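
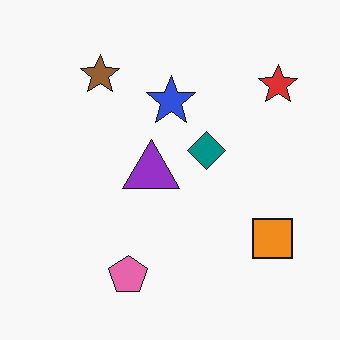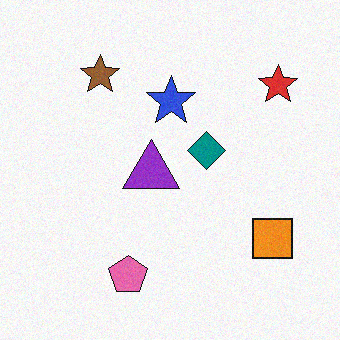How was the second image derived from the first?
The image was degraded with light additive noise.

Random speckle covers the whole image, including the flat background.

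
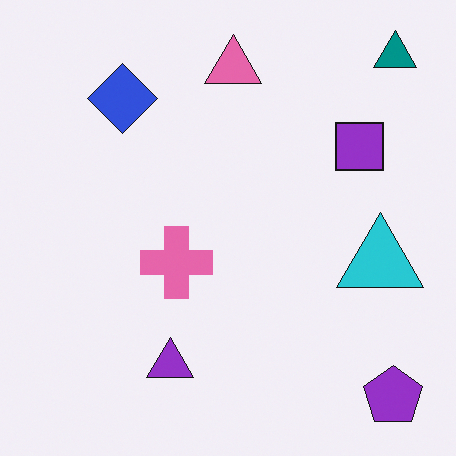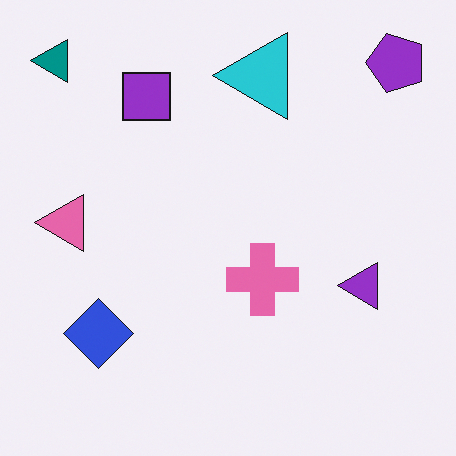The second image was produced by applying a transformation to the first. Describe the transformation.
The second image is the first rotated 90° counter-clockwise.

The teal triangle sits in the top-right of the first image and the top-left of the second — consistent with a whole-image 90° counter-clockwise rotation.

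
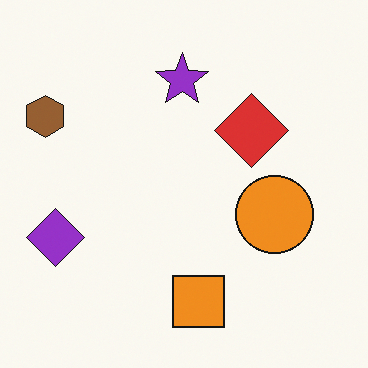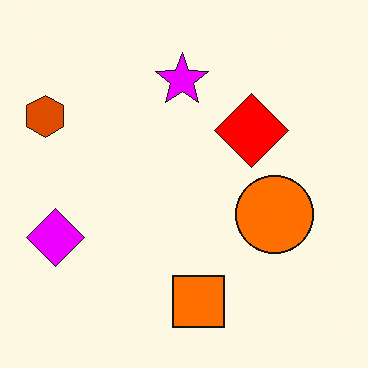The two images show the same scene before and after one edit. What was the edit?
The second image is the first made much more vivid (saturation change).

All colors are more vivid — a global saturation change.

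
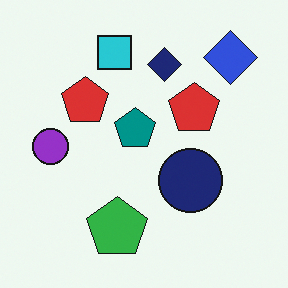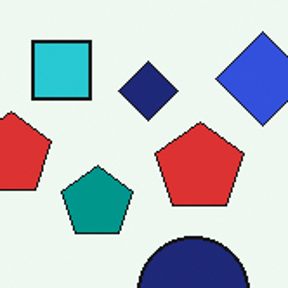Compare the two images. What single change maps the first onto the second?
The image was cropped tightly and scaled back up.

The visible shapes are larger and the field of view is narrower; shapes near the original edges may be partly or wholly outside the frame — a crop-and-rescale.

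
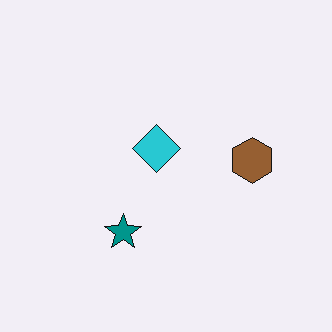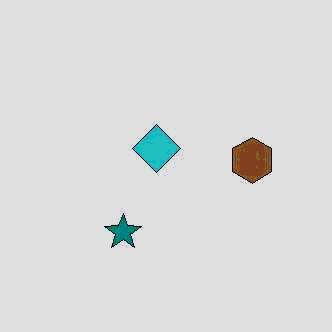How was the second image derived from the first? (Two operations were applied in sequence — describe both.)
Given moderate JPEG compression, then moderately posterized.

Blocky 8×8 compression artifacts appear around shape edges and the flat background shows ringing — characteristic JPEG degradation. Each flat color has snapped to a coarser quantized level — most visibly, the near-white background has dropped to a flat grey.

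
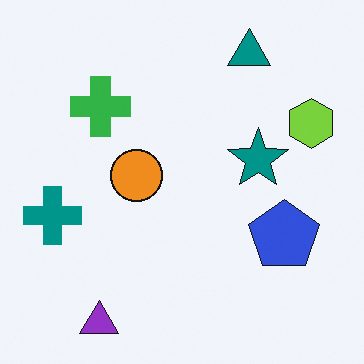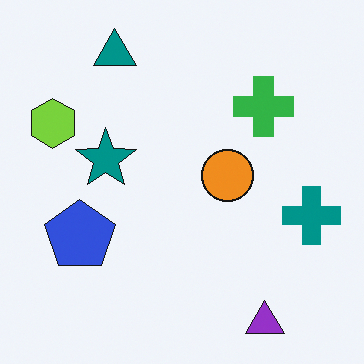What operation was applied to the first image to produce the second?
The transformation is: flipped horizontally (left ↔ right).

The teal cross is in the left of the first image and the right of the second — shapes on opposite sides of the vertical midline have swapped in a mirror flip.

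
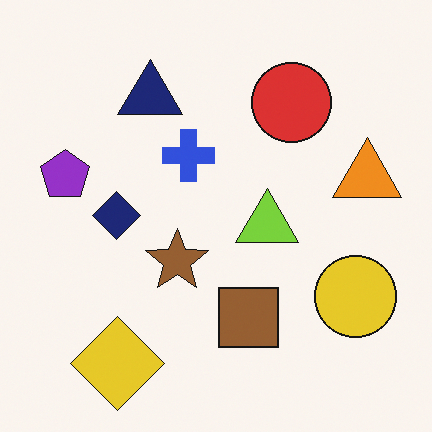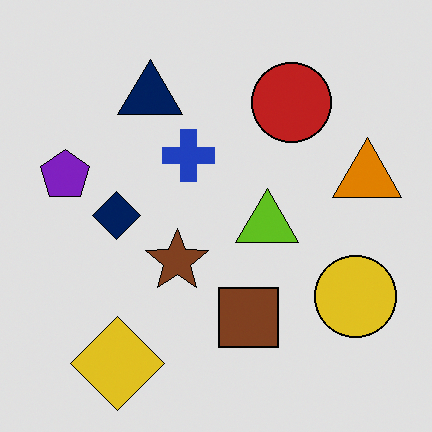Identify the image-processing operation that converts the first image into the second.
The transformation is: posterized to a reduced palette.

Each flat color has snapped to a coarser quantized level — most visibly, the near-white background has dropped to a flat grey.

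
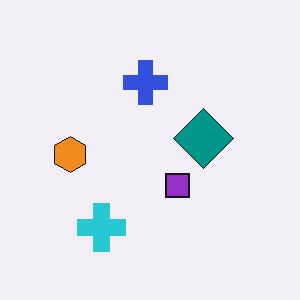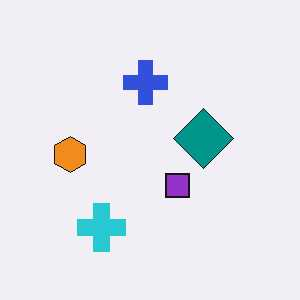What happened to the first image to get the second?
The second image is the first given moderate JPEG compression.

Blocky 8×8 compression artifacts appear around shape edges and the flat background shows ringing — characteristic JPEG degradation.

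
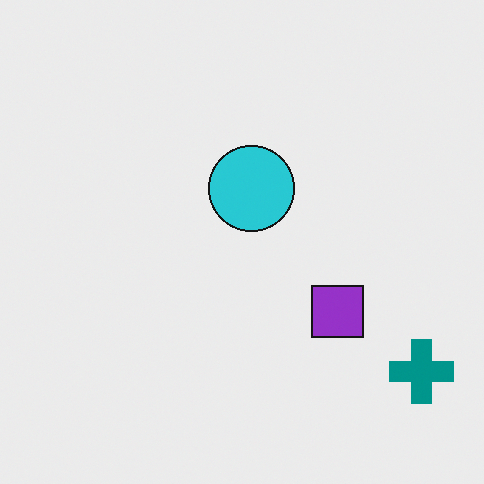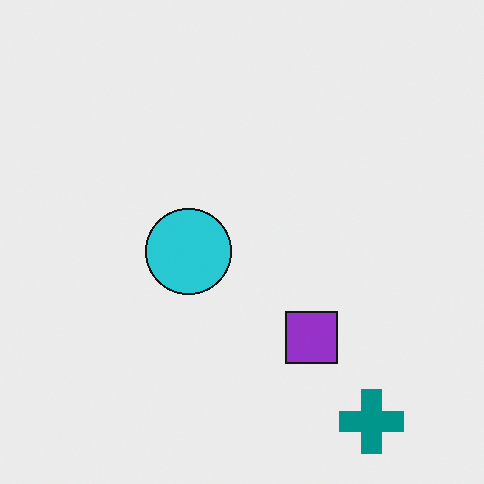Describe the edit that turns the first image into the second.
The image was transposed (reflected across the top-left ↔ bottom-right diagonal).

Shapes have swapped their row and column positions — what was in the top-right is now in the bottom-left — a diagonal reflection.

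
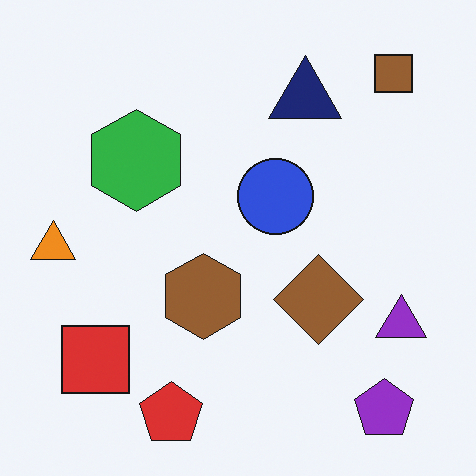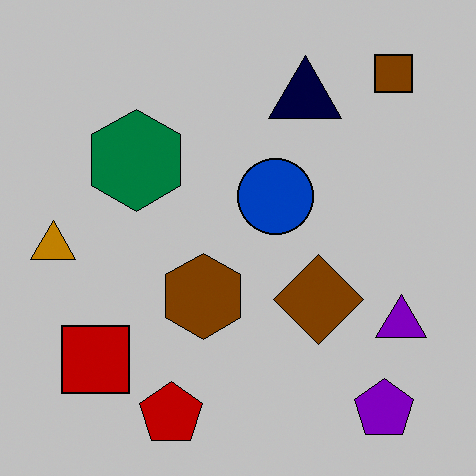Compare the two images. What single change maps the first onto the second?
The second image is the first aggressively posterized.

Each flat color has snapped to a coarser quantized level — most visibly, the near-white background has dropped to a flat grey.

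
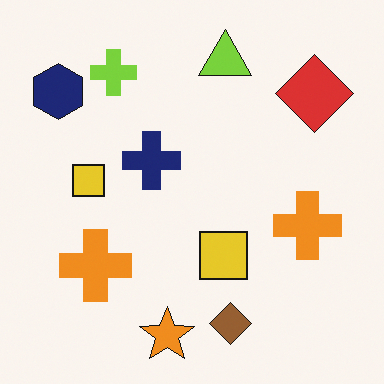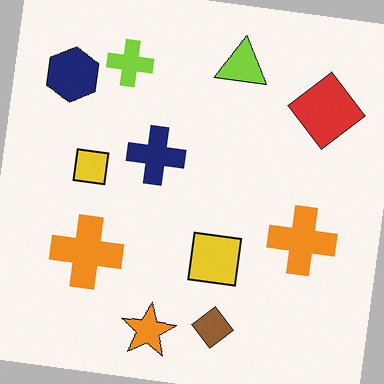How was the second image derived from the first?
The image was rotated clockwise by a few degrees.

Every shape is tilted by the same angle and the image corners show triangular fill wedges — a whole-image rotation by a non-right angle.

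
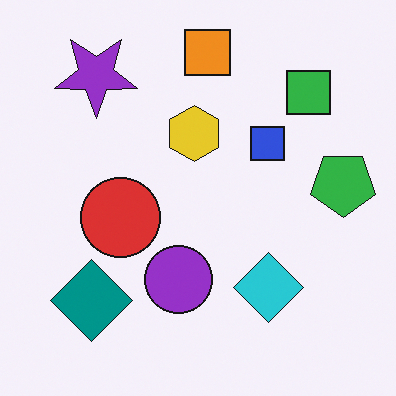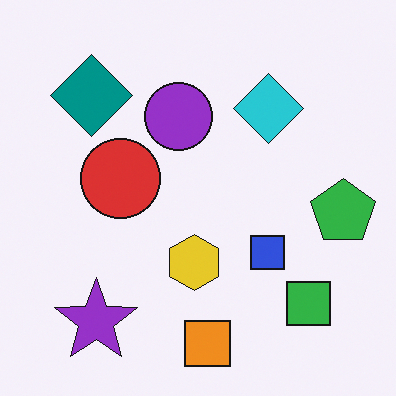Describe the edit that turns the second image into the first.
This is the original image flipped vertically (top ↔ bottom).

The orange square is in the bottom of the second image and the top of the first — shapes on opposite sides of the horizontal midline have swapped in a mirror flip.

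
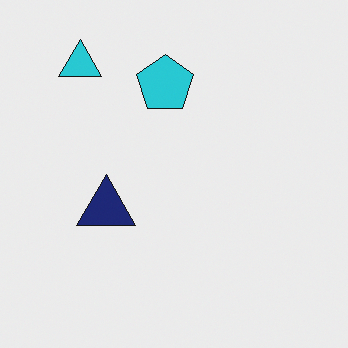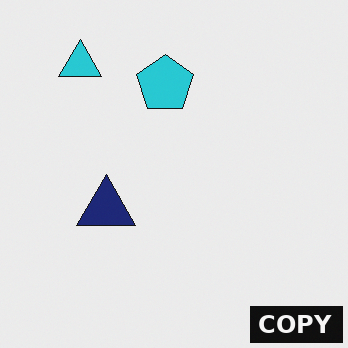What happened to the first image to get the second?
The image was watermarked with the text "COPY" in the lower-right corner.

A dark label reading "COPY" appears in the lower-right corner.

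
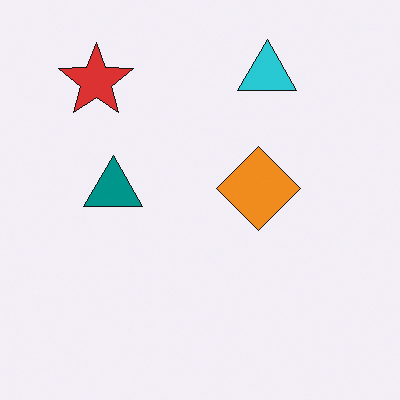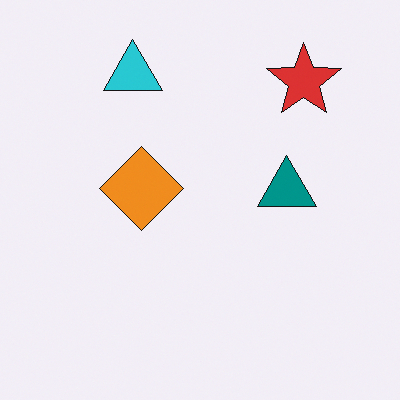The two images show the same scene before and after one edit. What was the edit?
The image was flipped horizontally (left ↔ right).

The red star is in the top-left of the first image and the top-right of the second — shapes on opposite sides of the vertical midline have swapped in a mirror flip.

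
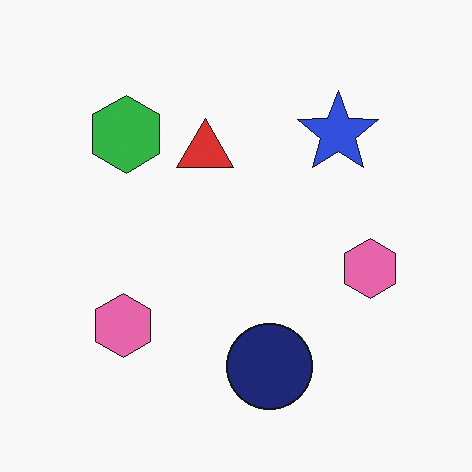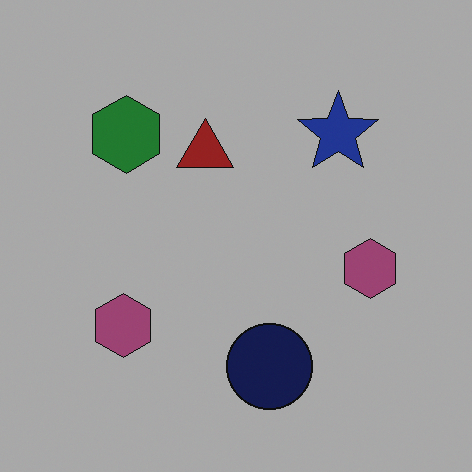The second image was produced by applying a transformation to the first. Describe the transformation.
The second image is the first noticeably darkened.

Every pixel — background and shapes alike — is uniformly darkened.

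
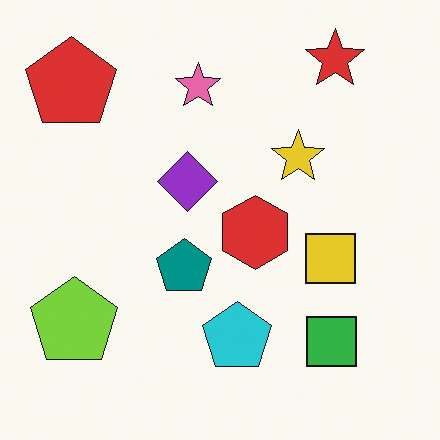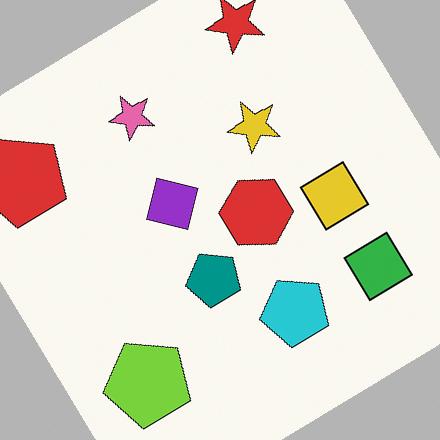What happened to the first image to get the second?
This is the original image rotated counter-clockwise by a large amount — several tens of degrees.

Every shape is tilted by the same angle and the image corners show triangular fill wedges — a whole-image rotation by a non-right angle.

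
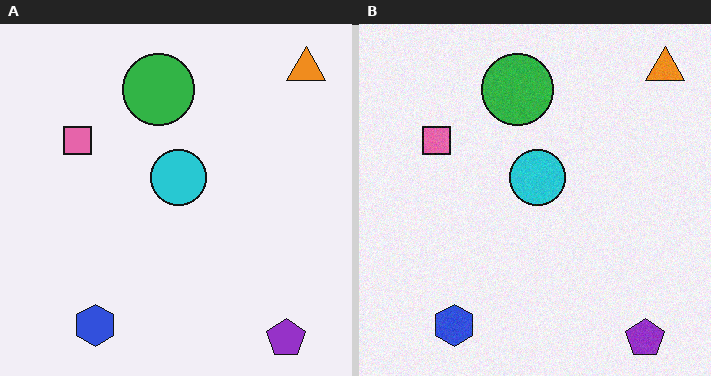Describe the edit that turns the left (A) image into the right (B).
The image was degraded with a light layer of grain.

Random speckle covers the whole image, including the flat background.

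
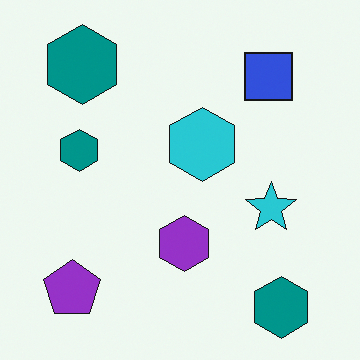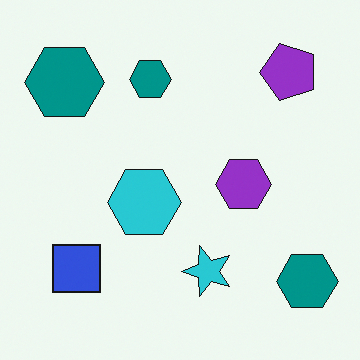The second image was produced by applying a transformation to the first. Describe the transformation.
It was transposed (reflected across the top-left ↔ bottom-right diagonal).

Shapes have swapped their row and column positions — what was in the top-right is now in the bottom-left — a diagonal reflection.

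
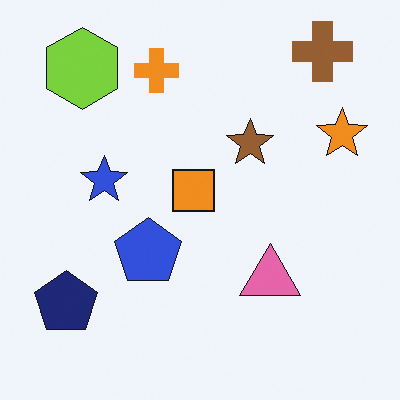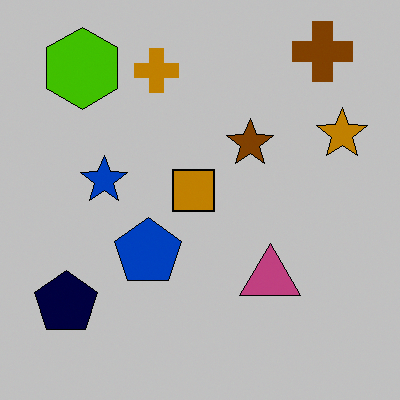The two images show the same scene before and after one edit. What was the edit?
This is the original image heavily posterized to just a handful of flat colors.

Each flat color has snapped to a coarser quantized level — most visibly, the near-white background has dropped to a flat grey.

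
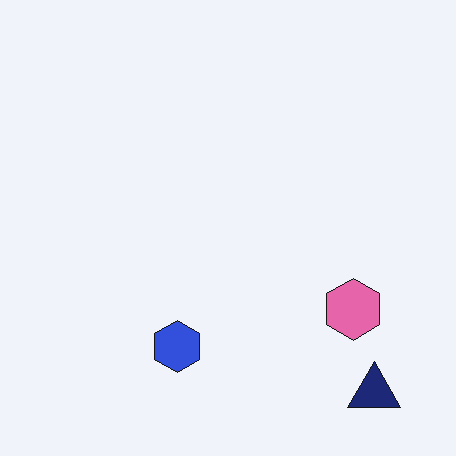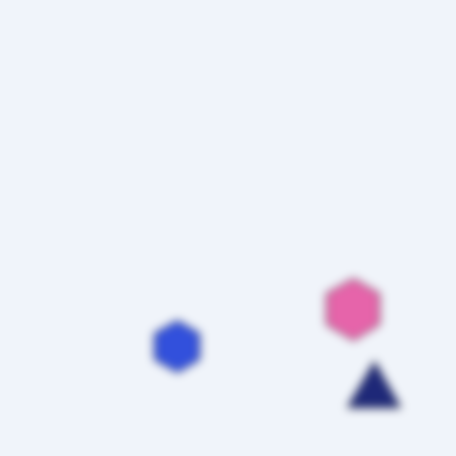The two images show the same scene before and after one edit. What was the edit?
The image was moderately blurred.

Shape edges and outlines are uniformly softened across the whole image.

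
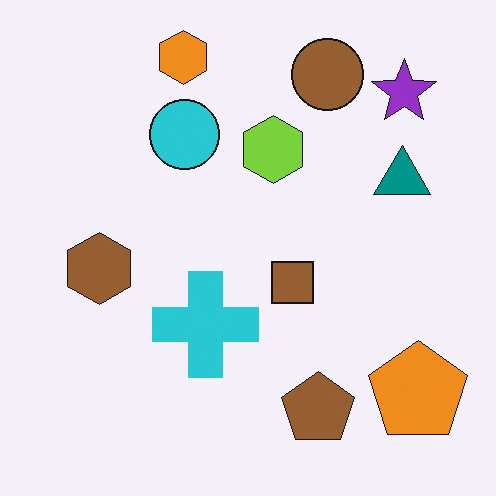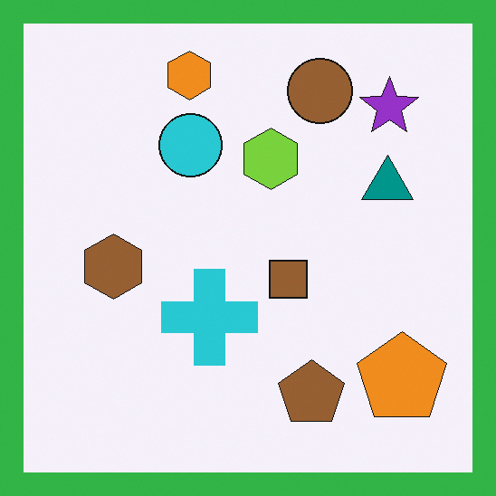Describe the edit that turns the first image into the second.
This is the original image framed with a green border.

A solid green frame runs around the edge of the second image, with the content slightly shrunk inside it.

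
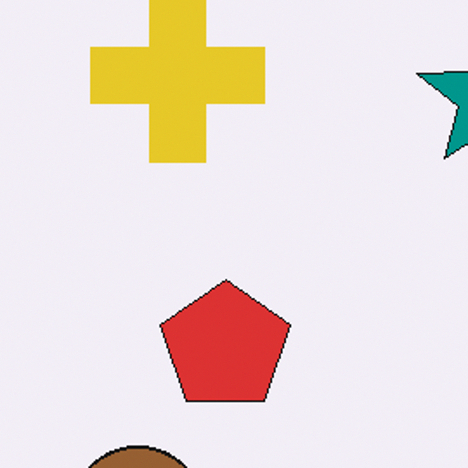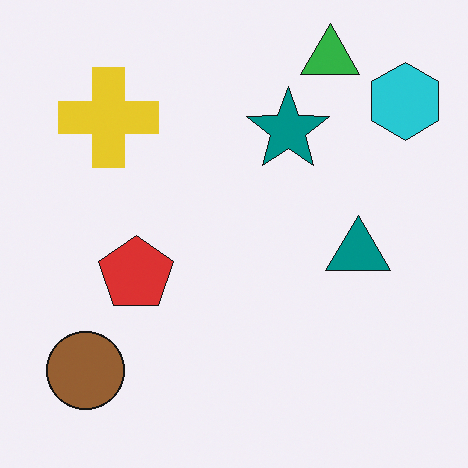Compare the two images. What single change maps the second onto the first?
The transformation is: cropped tightly and scaled back up.

The visible shapes are larger and the field of view is narrower; shapes near the original edges may be partly or wholly outside the frame — a crop-and-rescale.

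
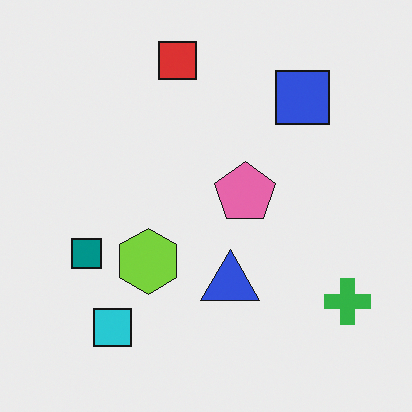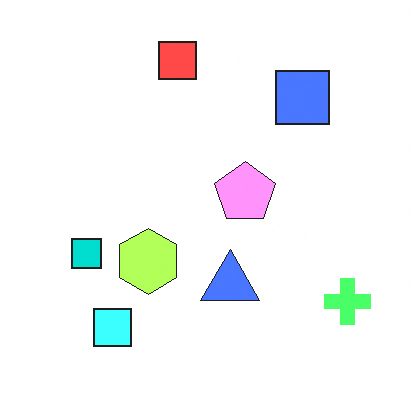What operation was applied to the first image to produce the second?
Brightened a lot.

Every pixel — background and shapes alike — is uniformly brightened.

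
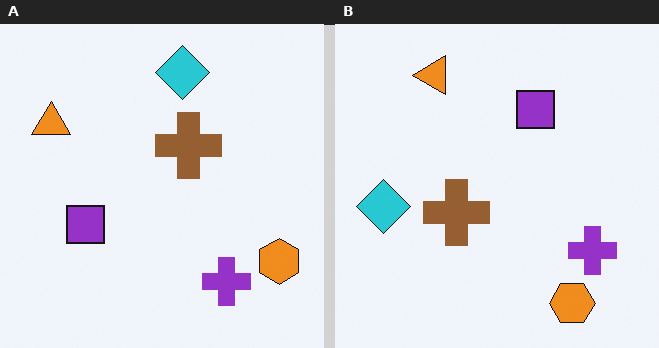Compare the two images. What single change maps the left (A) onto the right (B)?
Transposed (reflected across the top-left ↔ bottom-right diagonal).

Shapes have swapped their row and column positions — what was in the top-right is now in the bottom-left — a diagonal reflection.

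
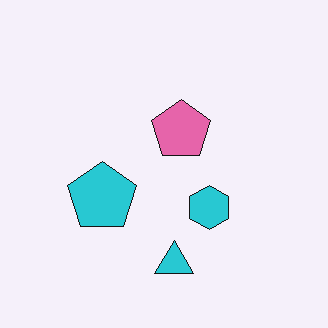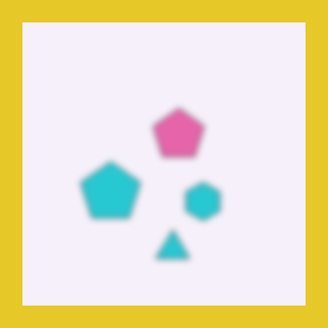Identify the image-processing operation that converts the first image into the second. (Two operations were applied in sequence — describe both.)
The image was noticeably gaussian-blurred, then framed with a yellow border.

Shape edges and outlines are uniformly softened across the whole image. A solid yellow frame runs around the edge of the second image, with the content slightly shrunk inside it.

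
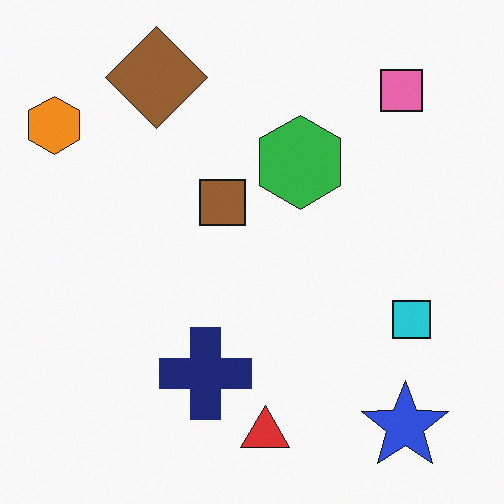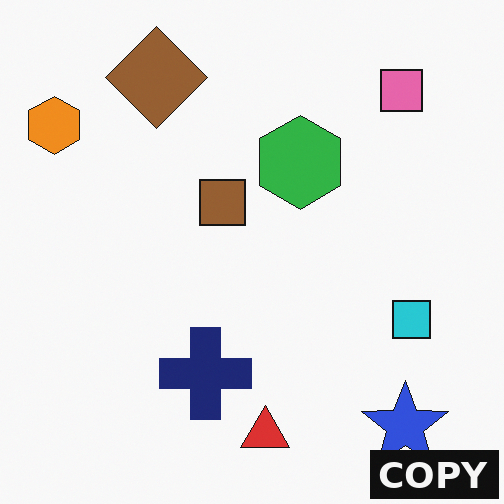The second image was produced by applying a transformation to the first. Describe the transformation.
It was watermarked with the text "COPY" in the lower-right corner.

A dark label reading "COPY" appears in the lower-right corner.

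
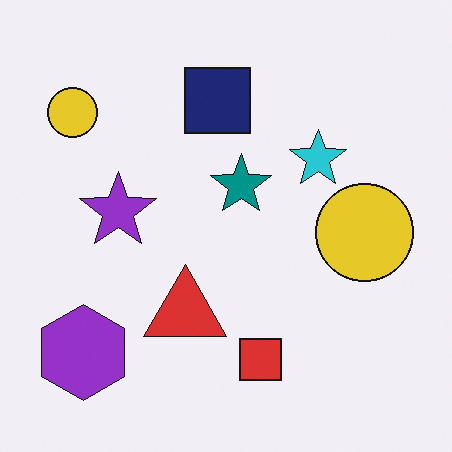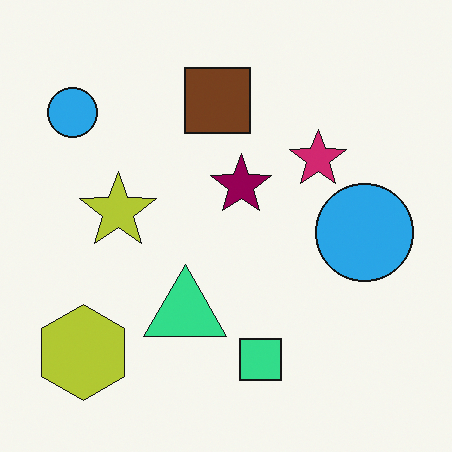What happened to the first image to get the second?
Hue-shifted by a moderate amount.

Every shape's color has rotated by the same amount around the hue wheel — a uniform hue shift.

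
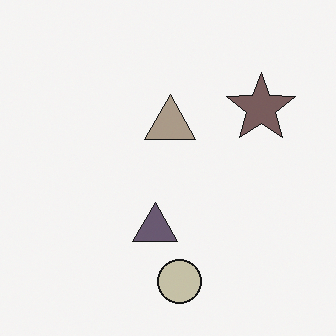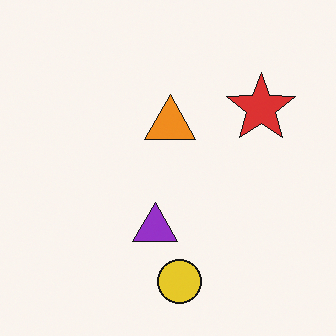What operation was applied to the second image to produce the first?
The first image is the second made much more muted (saturation change).

All colors are more muted and greyish — a global saturation change.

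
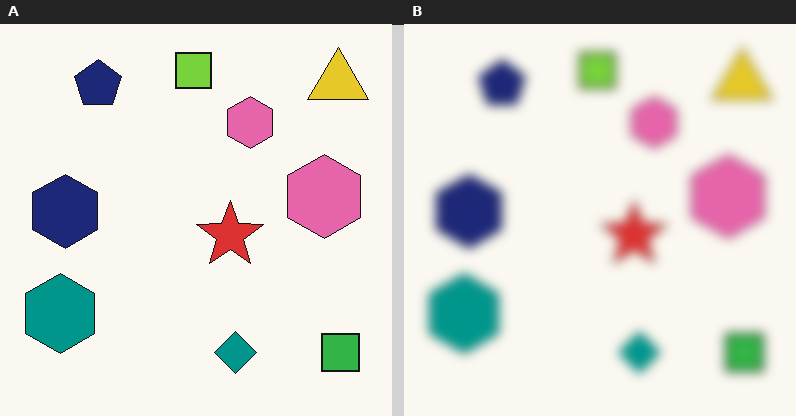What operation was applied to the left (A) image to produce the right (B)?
It was strongly gaussian-blurred.

Shape edges and outlines are uniformly softened across the whole image.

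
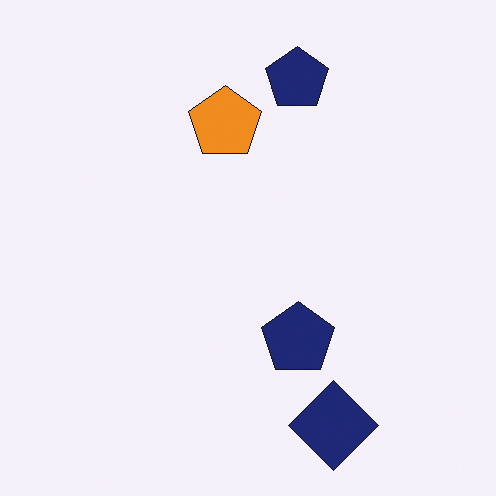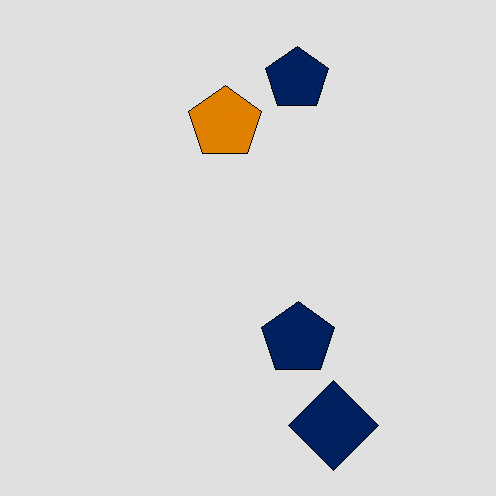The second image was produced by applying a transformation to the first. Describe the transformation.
Moderately posterized.

Each flat color has snapped to a coarser quantized level — most visibly, the near-white background has dropped to a flat grey.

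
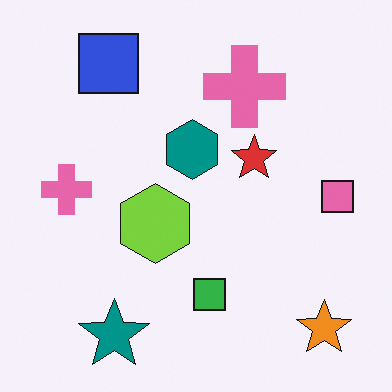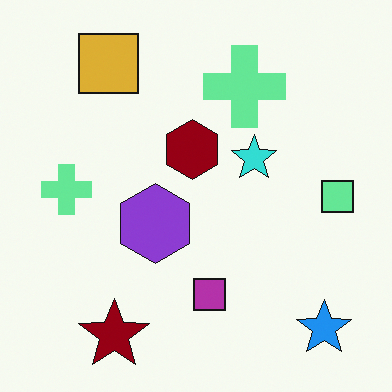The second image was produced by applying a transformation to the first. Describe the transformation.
The second image is the first hue-shifted by a large amount.

Every shape's color has rotated by the same amount around the hue wheel — a uniform hue shift.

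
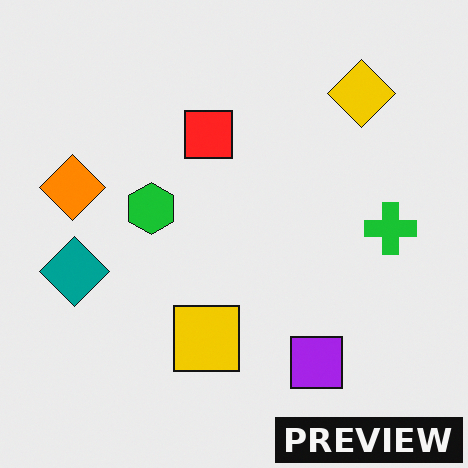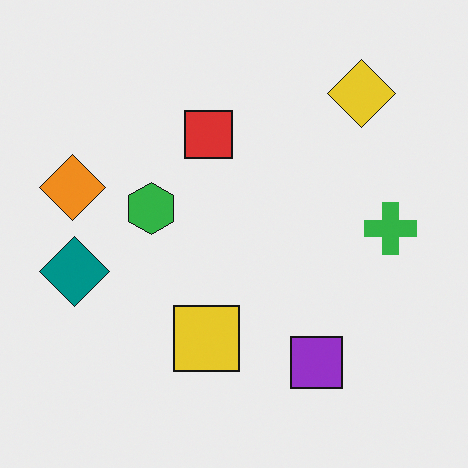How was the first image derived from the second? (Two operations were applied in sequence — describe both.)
Slightly oversaturated, then watermarked with the text "PREVIEW" in the lower-right corner.

All colors are more vivid — a global saturation change. A dark label reading "PREVIEW" appears in the lower-right corner.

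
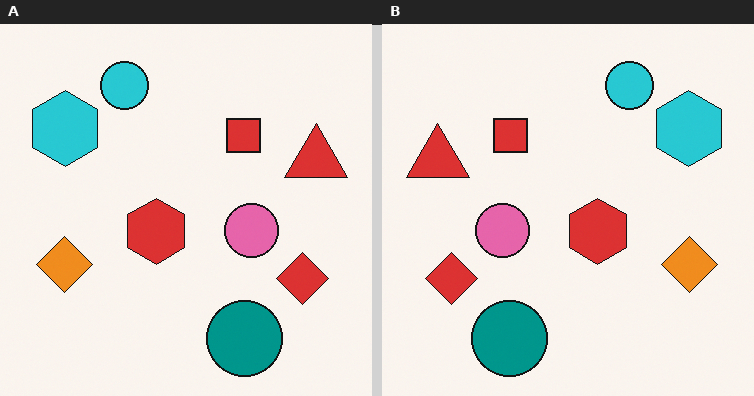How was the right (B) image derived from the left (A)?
This is the original image flipped horizontally (left ↔ right).

The red triangle is in the right of the left (A) image and the left of the right (B) — shapes on opposite sides of the vertical midline have swapped in a mirror flip.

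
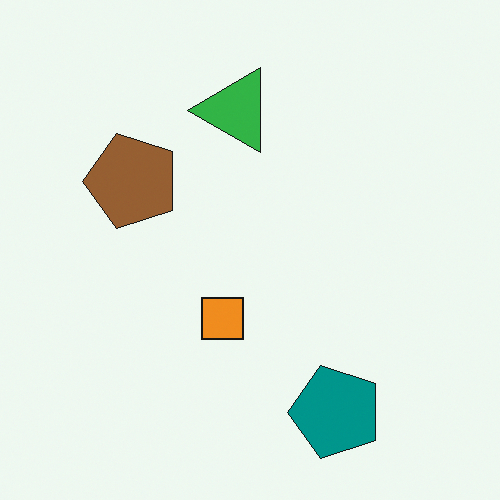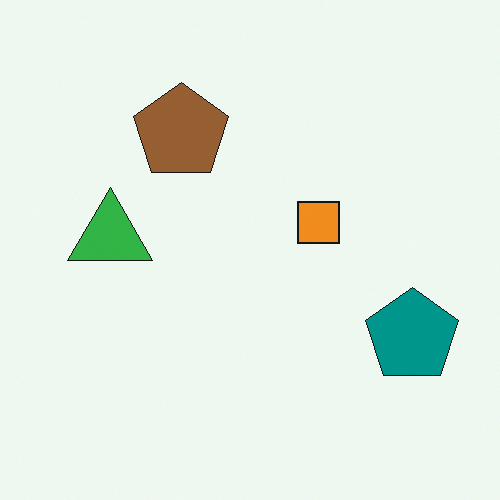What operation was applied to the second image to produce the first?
It was transposed (reflected across the top-left ↔ bottom-right diagonal).

Shapes have swapped their row and column positions — what was in the top-right is now in the bottom-left — a diagonal reflection.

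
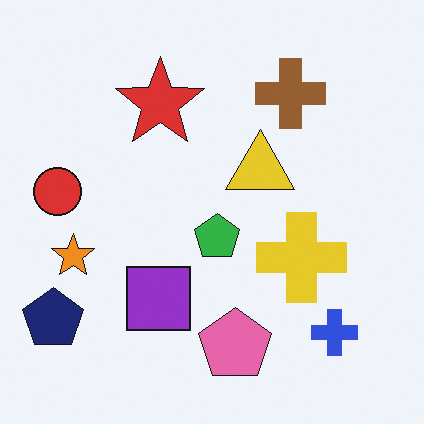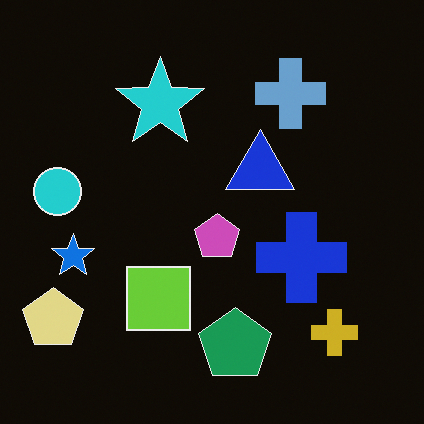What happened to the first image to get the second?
Color-inverted (negative).

The light background has become dark and every shape's color is its complement — a photographic negative.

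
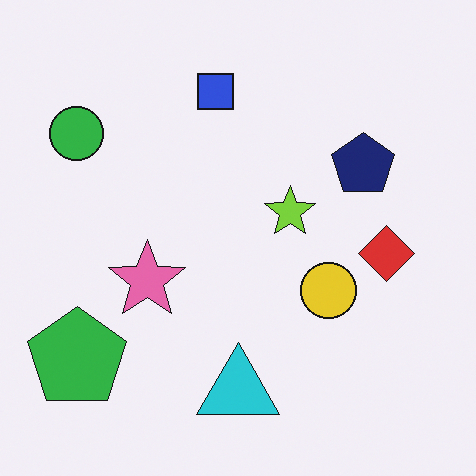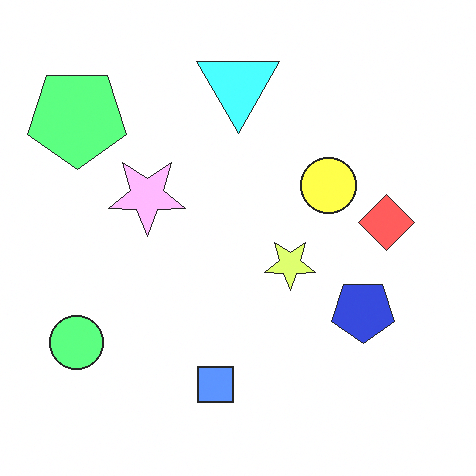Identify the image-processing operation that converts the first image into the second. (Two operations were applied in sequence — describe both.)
The transformation is: brightened a lot, then flipped vertically (top ↔ bottom).

Every pixel — background and shapes alike — is uniformly brightened. The cyan triangle is in the bottom of the first image and the top of the second — shapes on opposite sides of the horizontal midline have swapped in a mirror flip.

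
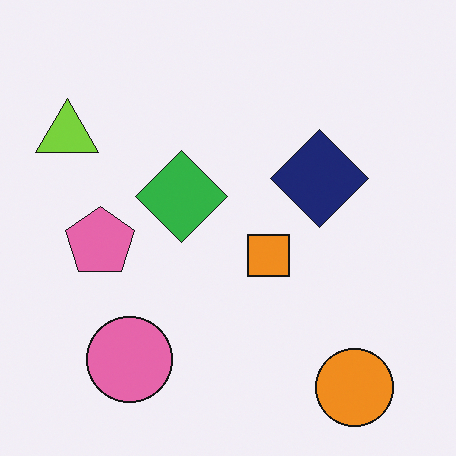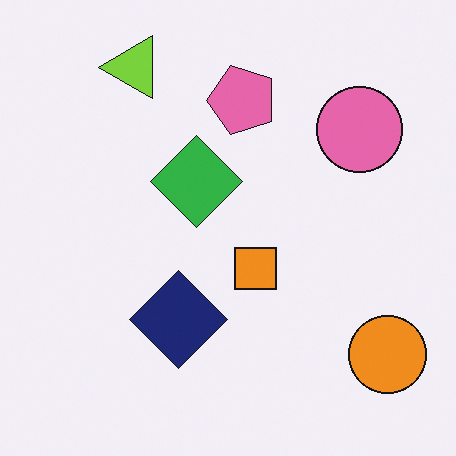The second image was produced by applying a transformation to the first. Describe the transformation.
The transformation is: transposed (reflected across the top-left ↔ bottom-right diagonal).

Shapes have swapped their row and column positions — what was in the top-right is now in the bottom-left — a diagonal reflection.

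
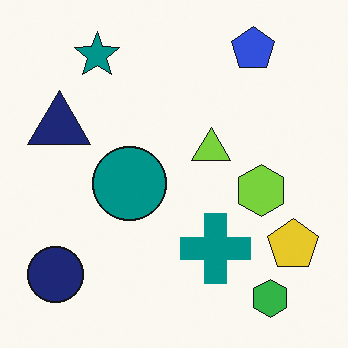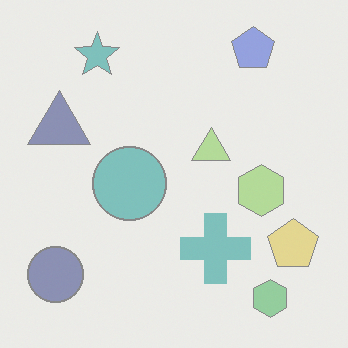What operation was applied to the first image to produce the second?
The image was washed out (contrast reduced).

Tones are pushed toward mid-grey across the whole image — a global contrast change.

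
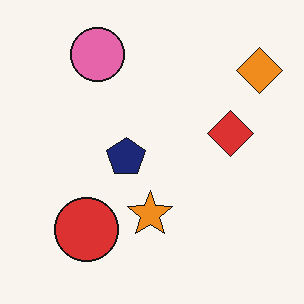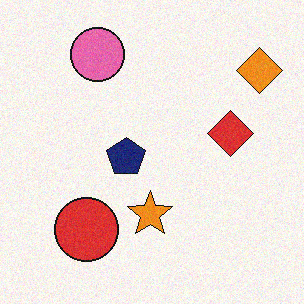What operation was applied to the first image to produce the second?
This is the original image degraded with light additive noise.

Random speckle covers the whole image, including the flat background.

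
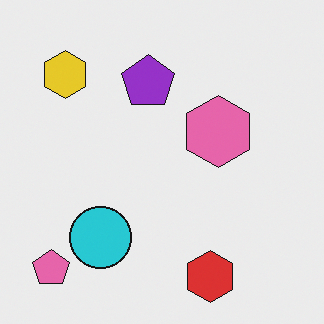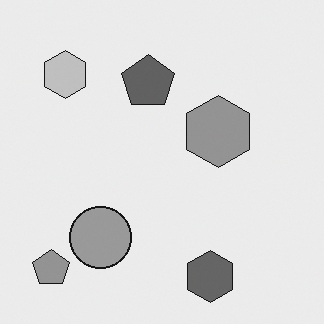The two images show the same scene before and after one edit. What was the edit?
The transformation is: converted to grayscale.

All color is removed — every shape is now a shade of grey.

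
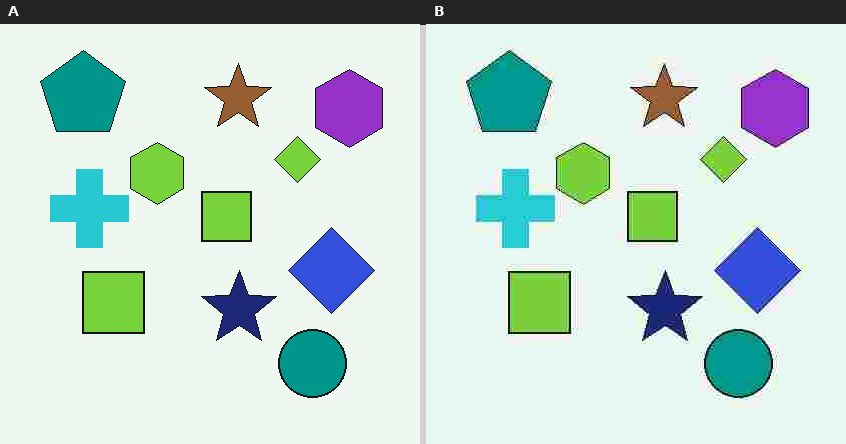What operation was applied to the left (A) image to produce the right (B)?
The image was degraded with heavy JPEG compression.

Blocky 8×8 compression artifacts appear around shape edges and the flat background shows ringing — characteristic JPEG degradation.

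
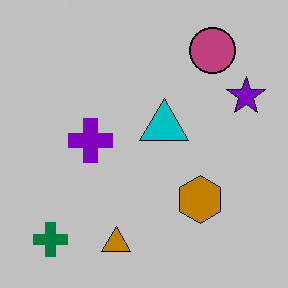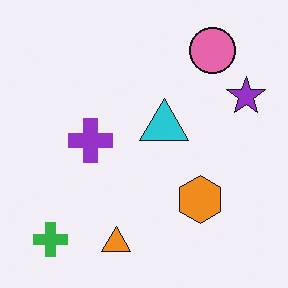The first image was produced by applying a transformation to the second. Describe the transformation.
It was aggressively posterized.

Each flat color has snapped to a coarser quantized level — most visibly, the near-white background has dropped to a flat grey.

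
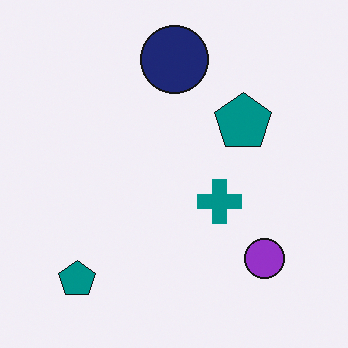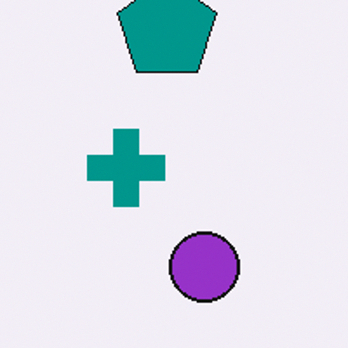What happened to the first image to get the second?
The second image is the first cropped tightly and scaled back up.

The visible shapes are larger and the field of view is narrower; shapes near the original edges may be partly or wholly outside the frame — a crop-and-rescale.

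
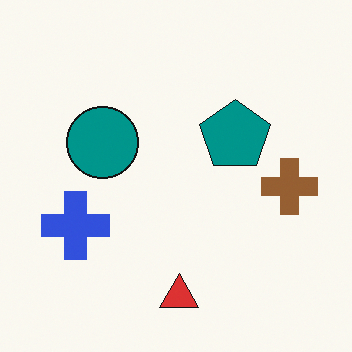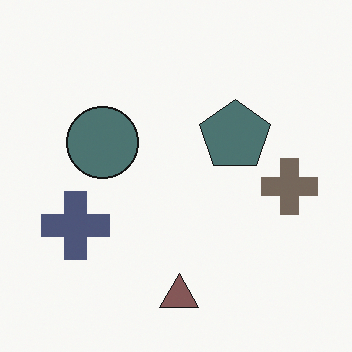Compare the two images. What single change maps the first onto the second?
This is the original image heavily desaturated.

All colors are more muted and greyish — a global saturation change.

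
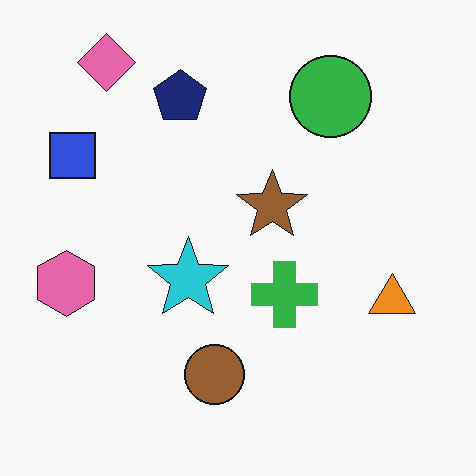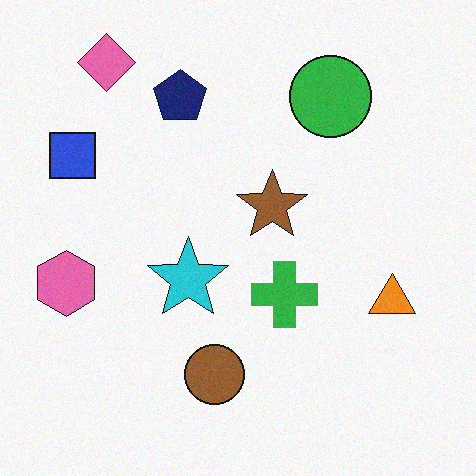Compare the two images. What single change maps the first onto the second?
It was degraded with a light layer of grain.

Random speckle covers the whole image, including the flat background.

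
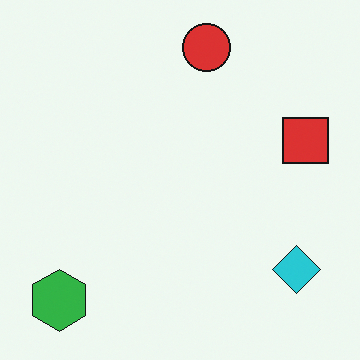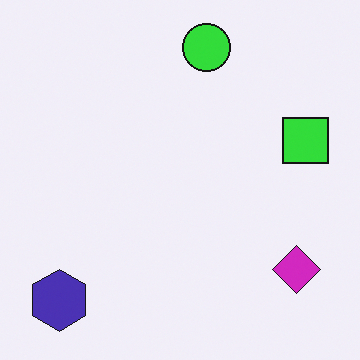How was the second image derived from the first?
This is the original image hue-shifted by a moderate amount.

Every shape's color has rotated by the same amount around the hue wheel — a uniform hue shift.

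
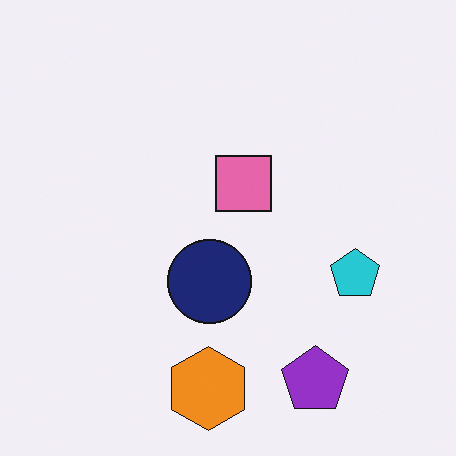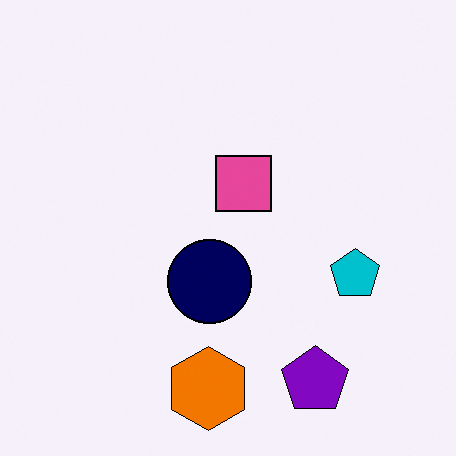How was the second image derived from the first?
It was given slightly increased contrast.

Tones are pushed away from mid-grey across the whole image — a global contrast change.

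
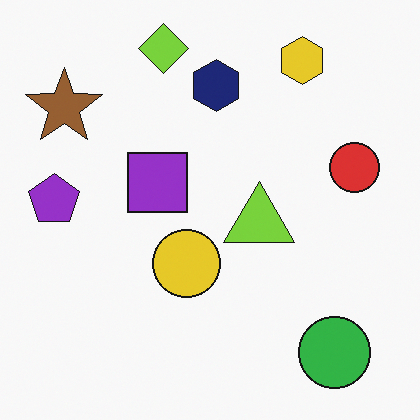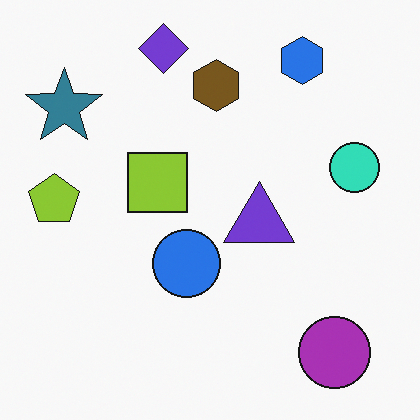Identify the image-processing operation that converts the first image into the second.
The transformation is: hue-shifted by a large amount.

Every shape's color has rotated by the same amount around the hue wheel — a uniform hue shift.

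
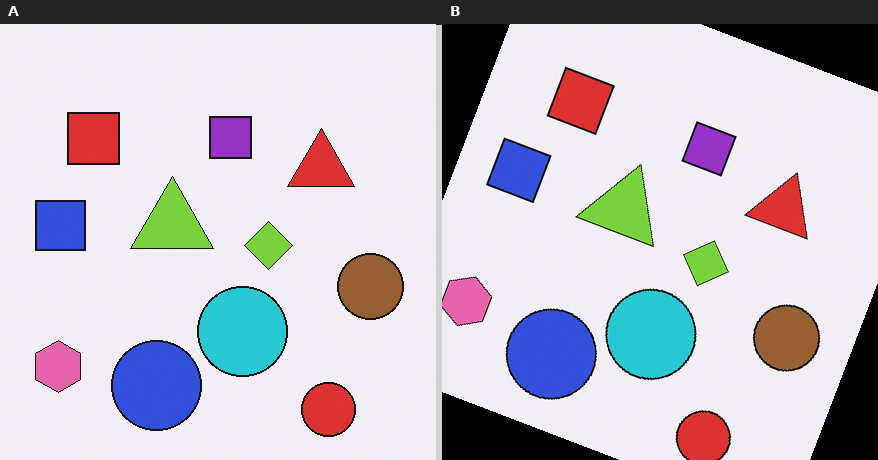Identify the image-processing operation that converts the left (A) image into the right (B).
It was rotated clockwise by a moderate amount.

Every shape is tilted by the same angle and the image corners show triangular fill wedges — a whole-image rotation by a non-right angle.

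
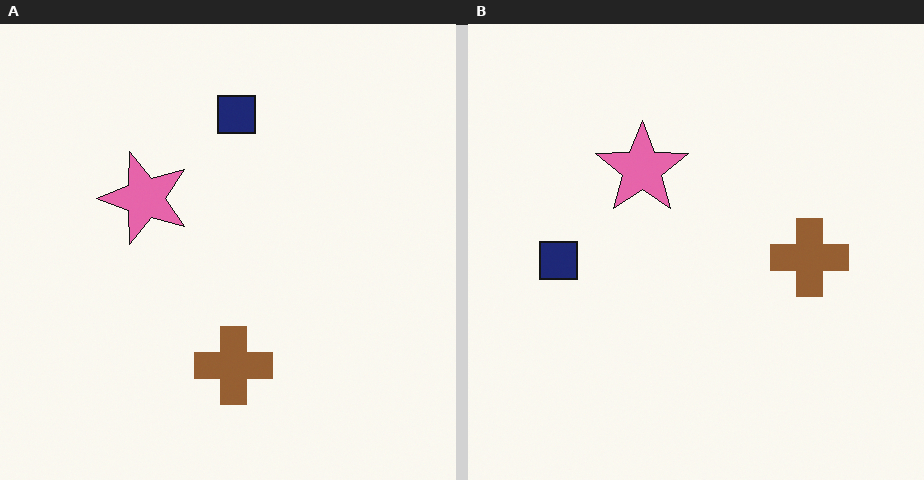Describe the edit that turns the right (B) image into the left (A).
It was transposed (reflected across the top-left ↔ bottom-right diagonal).

Shapes have swapped their row and column positions — what was in the top-right is now in the bottom-left — a diagonal reflection.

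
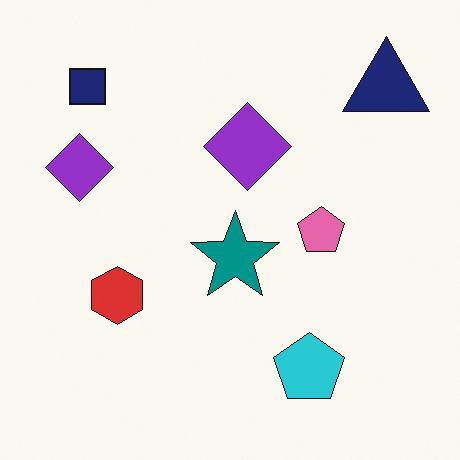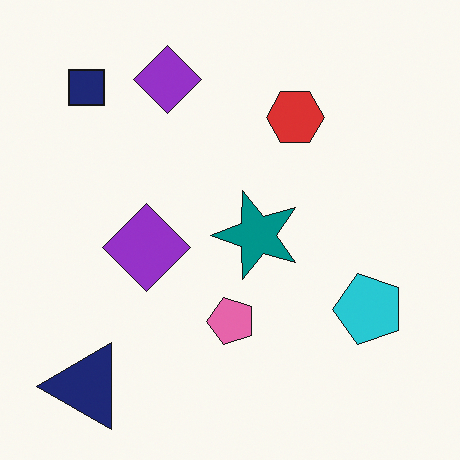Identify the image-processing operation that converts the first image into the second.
The transformation is: transposed (reflected across the top-left ↔ bottom-right diagonal).

Shapes have swapped their row and column positions — what was in the top-right is now in the bottom-left — a diagonal reflection.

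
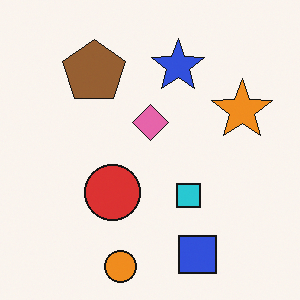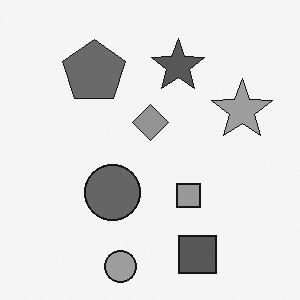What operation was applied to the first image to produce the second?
It was converted to grayscale.

All color is removed — every shape is now a shade of grey.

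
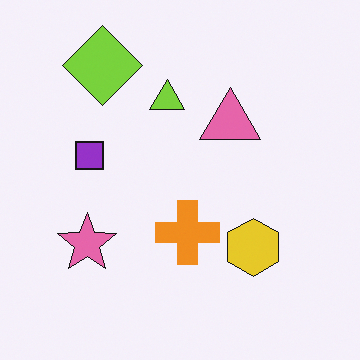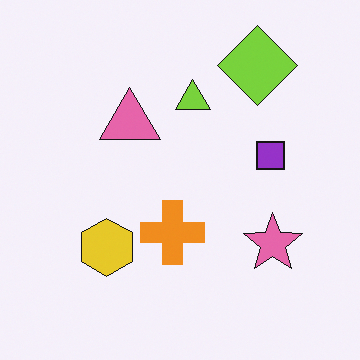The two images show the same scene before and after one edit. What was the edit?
The second image is the first flipped horizontally (left ↔ right).

The pink star is in the bottom-left of the first image and the bottom-right of the second — shapes on opposite sides of the vertical midline have swapped in a mirror flip.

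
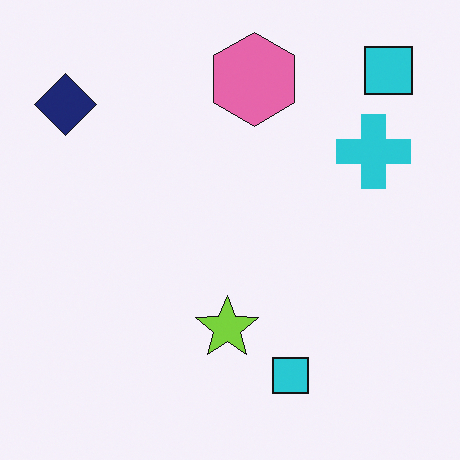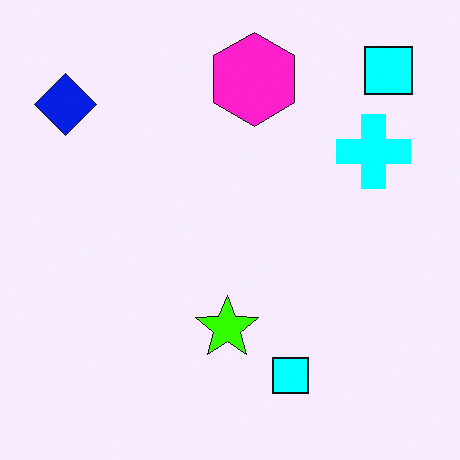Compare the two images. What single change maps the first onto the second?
The transformation is: heavily oversaturated.

All colors are more vivid — a global saturation change.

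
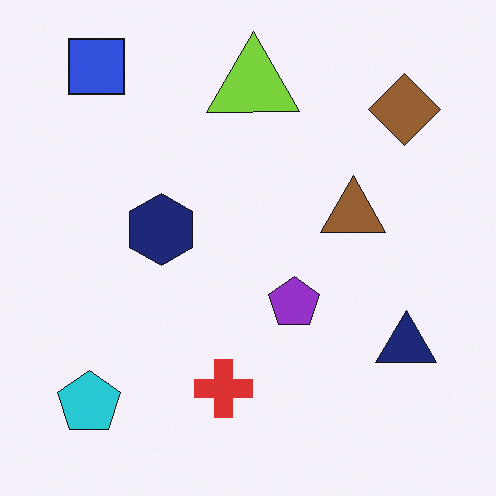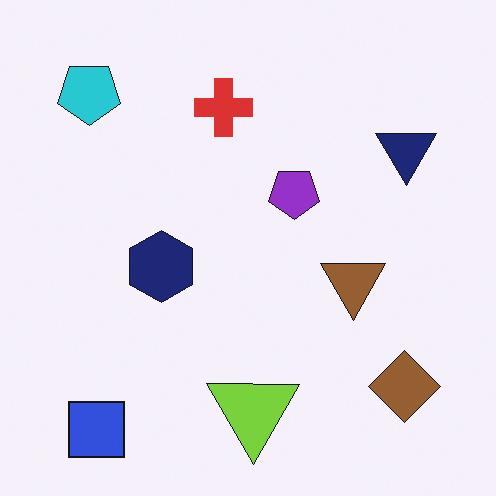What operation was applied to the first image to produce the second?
It was flipped vertically (top ↔ bottom).

The blue square is in the top-left of the first image and the bottom-left of the second — shapes on opposite sides of the horizontal midline have swapped in a mirror flip.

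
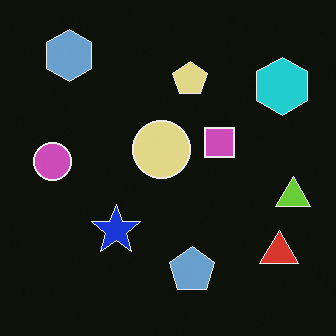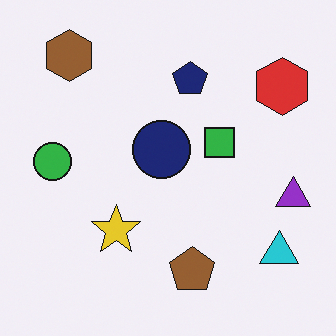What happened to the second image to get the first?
The first image is the second color-inverted (negative).

The light background has become dark and every shape's color is its complement — a photographic negative.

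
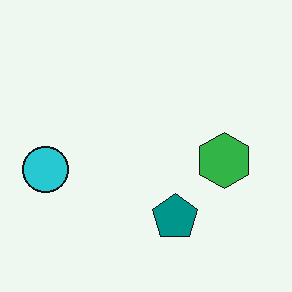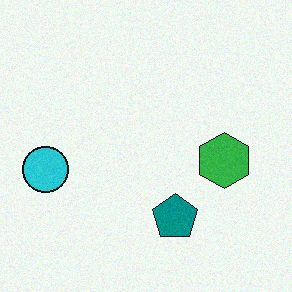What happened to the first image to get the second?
This is the original image degraded with a light layer of grain.

Random speckle covers the whole image, including the flat background.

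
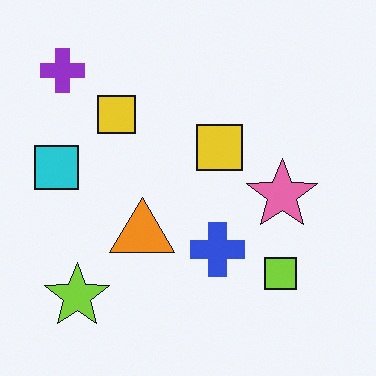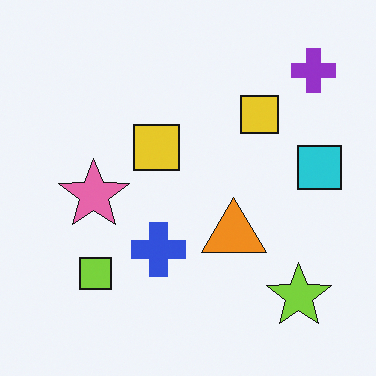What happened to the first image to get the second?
The transformation is: flipped horizontally (left ↔ right).

The cyan square is in the left of the first image and the right of the second — shapes on opposite sides of the vertical midline have swapped in a mirror flip.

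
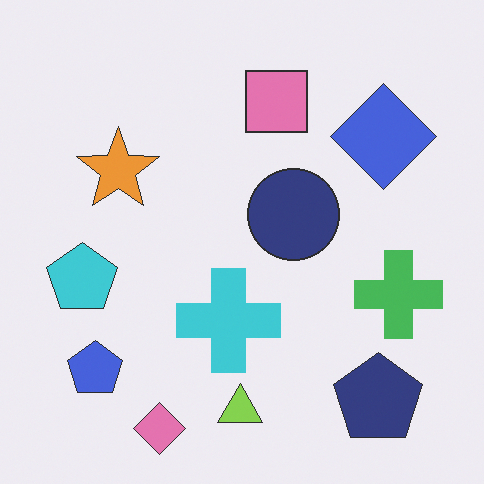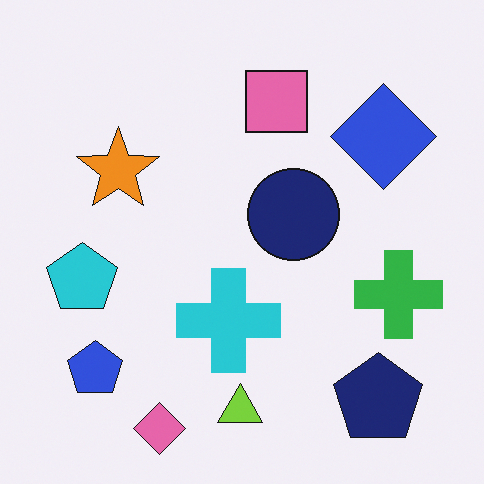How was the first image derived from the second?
This is the original image given slightly reduced contrast.

Tones are pushed toward mid-grey across the whole image — a global contrast change.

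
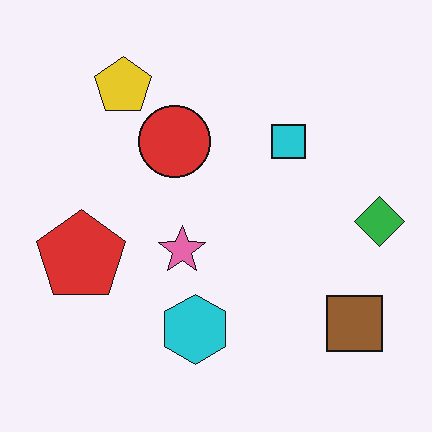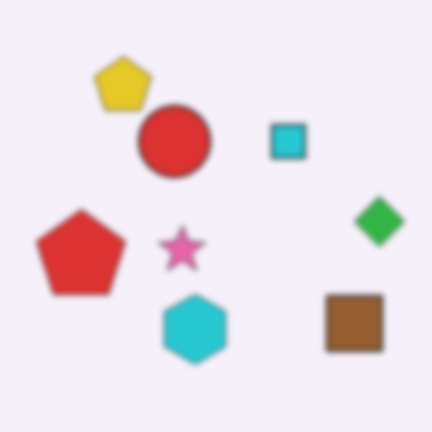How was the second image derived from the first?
This is the original image moderately blurred.

Shape edges and outlines are uniformly softened across the whole image.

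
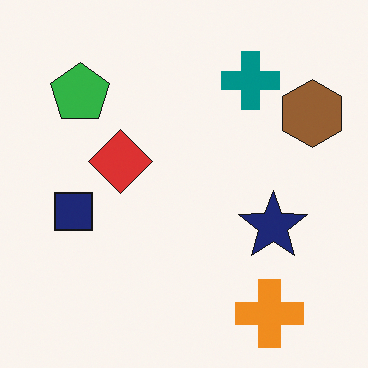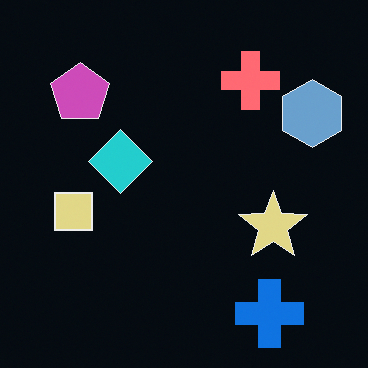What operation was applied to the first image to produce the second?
It was color-inverted (negative).

The light background has become dark and every shape's color is its complement — a photographic negative.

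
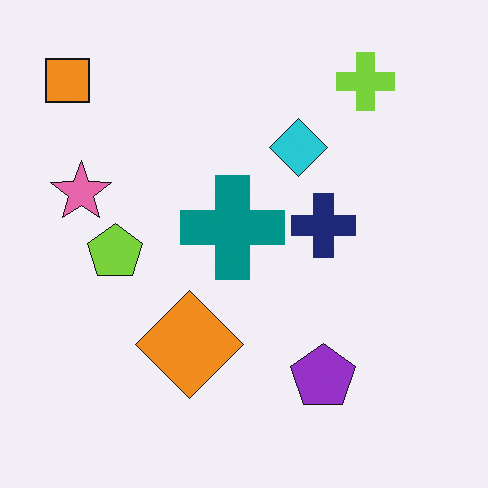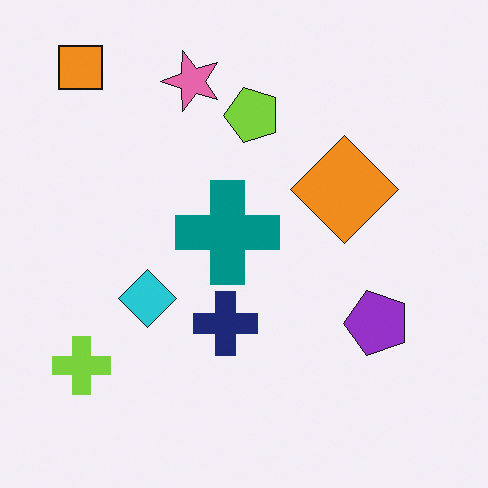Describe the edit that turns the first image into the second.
This is the original image transposed (reflected across the top-left ↔ bottom-right diagonal).

Shapes have swapped their row and column positions — what was in the top-right is now in the bottom-left — a diagonal reflection.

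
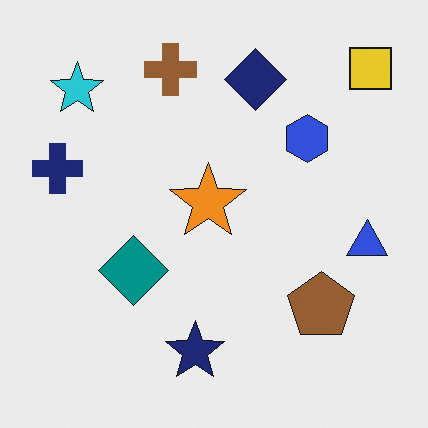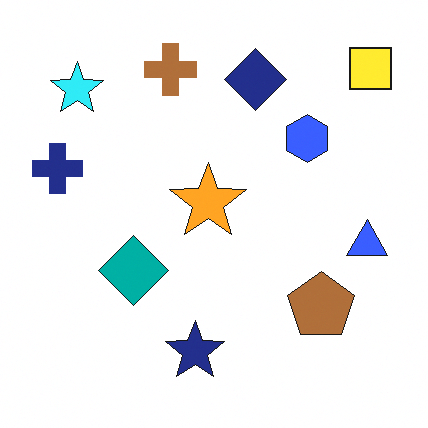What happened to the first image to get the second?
It was slightly brightened.

Every pixel — background and shapes alike — is uniformly brightened.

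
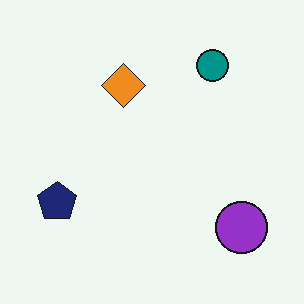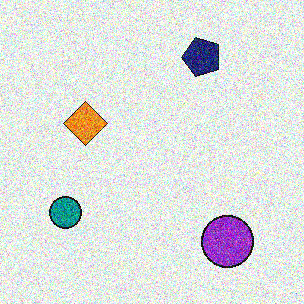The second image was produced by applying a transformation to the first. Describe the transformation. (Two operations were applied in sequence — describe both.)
Degraded with a thick layer of grain, then transposed (reflected across the top-left ↔ bottom-right diagonal).

Random speckle covers the whole image, including the flat background. Shapes have swapped their row and column positions — what was in the top-right is now in the bottom-left — a diagonal reflection.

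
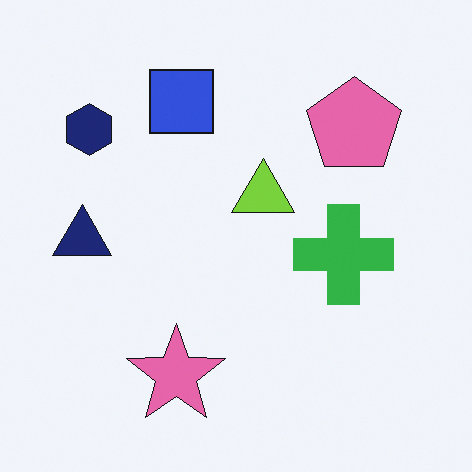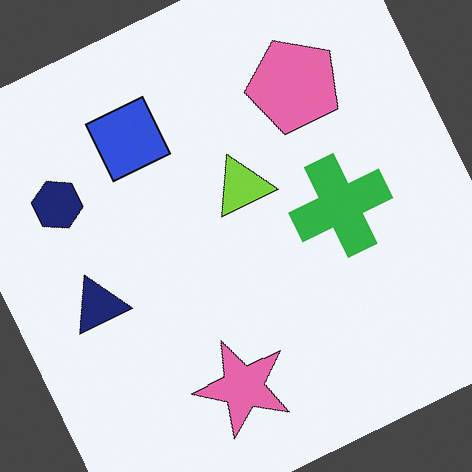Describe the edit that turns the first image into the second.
This is the original image rotated counter-clockwise by a moderate amount.

Every shape is tilted by the same angle and the image corners show triangular fill wedges — a whole-image rotation by a non-right angle.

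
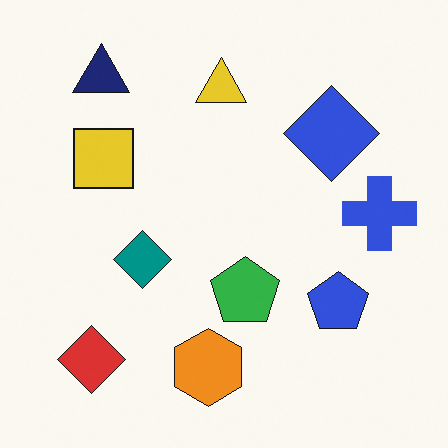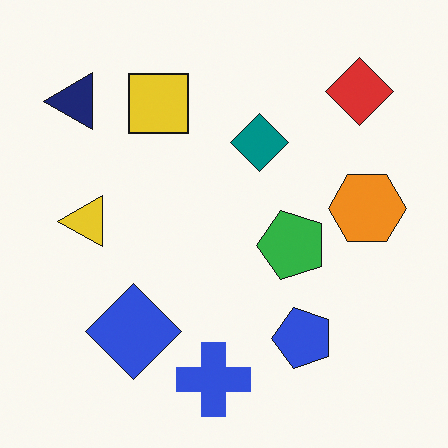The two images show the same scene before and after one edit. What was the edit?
The second image is the first transposed (reflected across the top-left ↔ bottom-right diagonal).

Shapes have swapped their row and column positions — what was in the top-right is now in the bottom-left — a diagonal reflection.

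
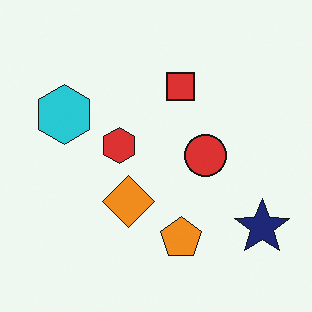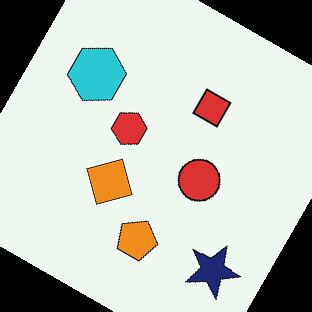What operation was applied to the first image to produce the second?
This is the original image rotated clockwise by a clearly visible amount.

Every shape is tilted by the same angle and the image corners show triangular fill wedges — a whole-image rotation by a non-right angle.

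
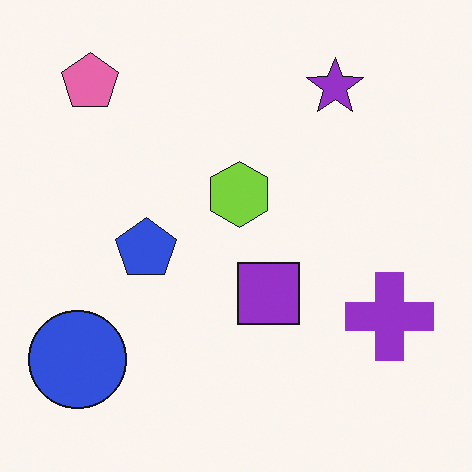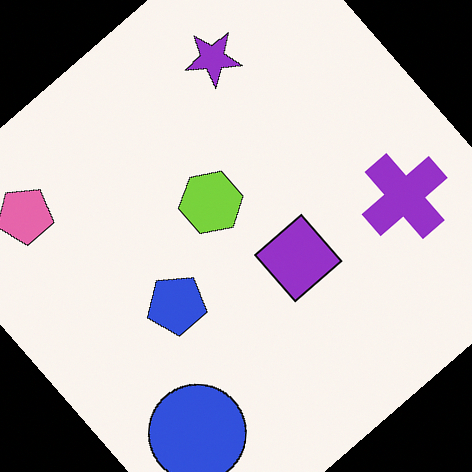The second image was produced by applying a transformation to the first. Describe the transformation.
It was rotated counter-clockwise by a large amount — several tens of degrees.

Every shape is tilted by the same angle and the image corners show triangular fill wedges — a whole-image rotation by a non-right angle.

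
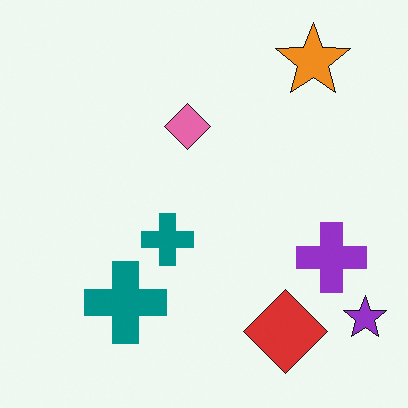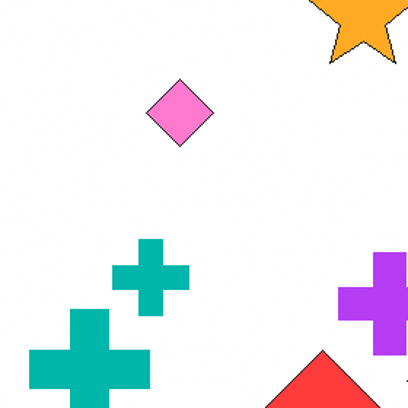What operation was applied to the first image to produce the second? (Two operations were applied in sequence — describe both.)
The transformation is: brightened a little, then cropped to a modestly smaller region and rescaled.

Every pixel — background and shapes alike — is uniformly brightened. The visible shapes are larger and the field of view is narrower; shapes near the original edges may be partly or wholly outside the frame — a crop-and-rescale.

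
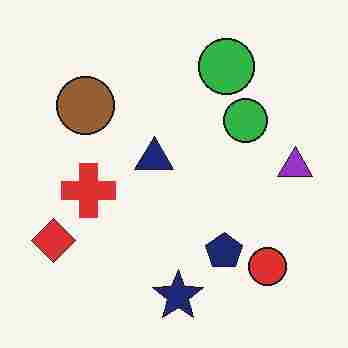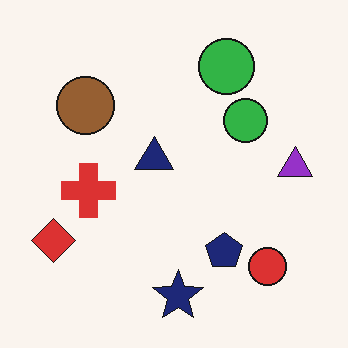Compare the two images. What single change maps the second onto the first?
The image was heavily JPEG-compressed with obvious blocking artifacts.

Blocky 8×8 compression artifacts appear around shape edges and the flat background shows ringing — characteristic JPEG degradation.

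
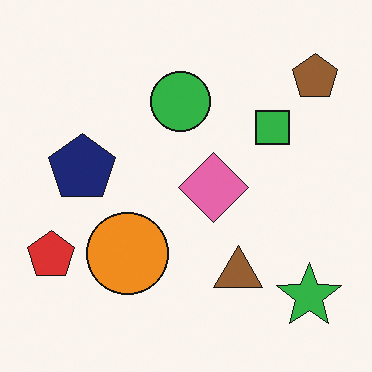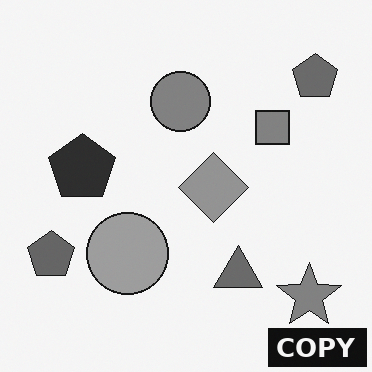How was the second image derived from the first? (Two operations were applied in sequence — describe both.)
It was converted to grayscale, then watermarked with the text "COPY" in the lower-right corner.

All color is removed — every shape is now a shade of grey. A dark label reading "COPY" appears in the lower-right corner.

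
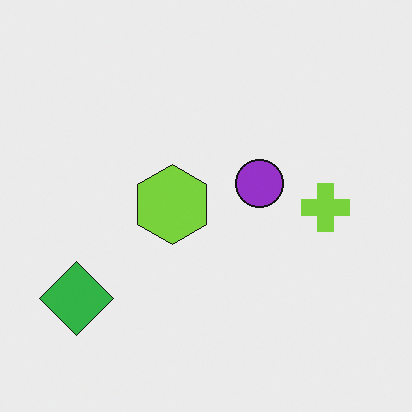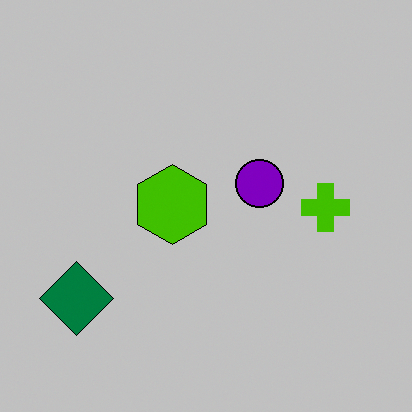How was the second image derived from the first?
It was heavily posterized to just a handful of flat colors.

Each flat color has snapped to a coarser quantized level — most visibly, the near-white background has dropped to a flat grey.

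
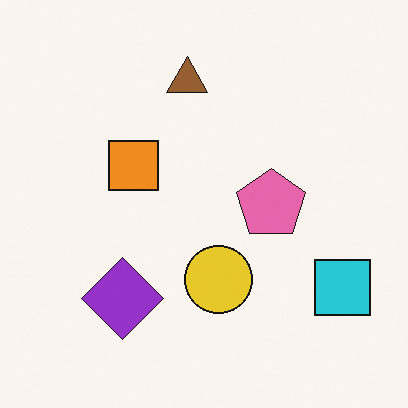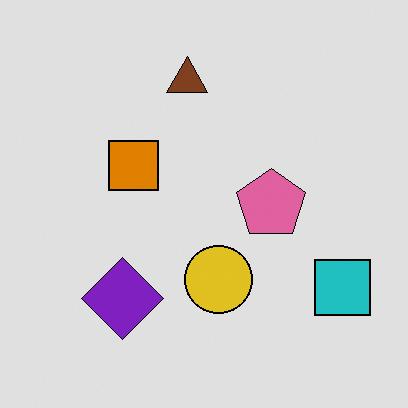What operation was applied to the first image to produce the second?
The second image is the first moderately posterized.

Each flat color has snapped to a coarser quantized level — most visibly, the near-white background has dropped to a flat grey.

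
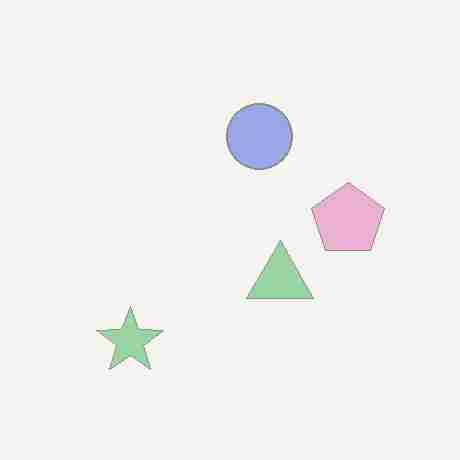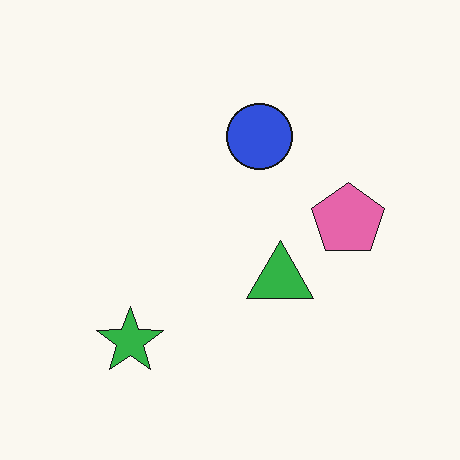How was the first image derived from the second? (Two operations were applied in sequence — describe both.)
The transformation is: washed out (contrast reduced), then degraded with heavy JPEG compression.

Tones are pushed toward mid-grey across the whole image — a global contrast change. Blocky 8×8 compression artifacts appear around shape edges and the flat background shows ringing — characteristic JPEG degradation.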